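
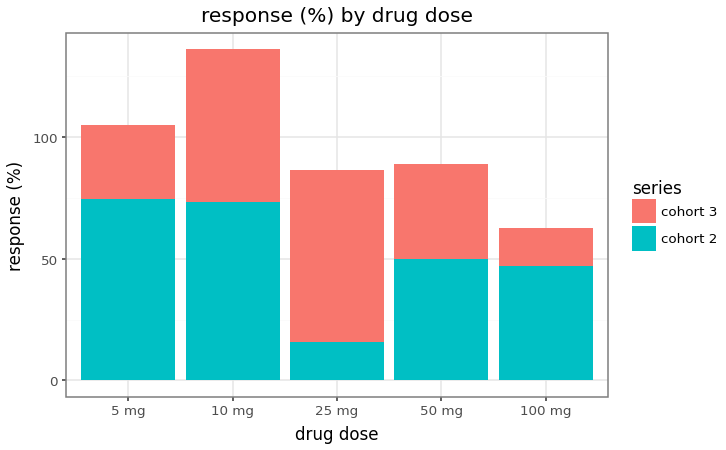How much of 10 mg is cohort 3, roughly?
cohort 3 top ≈ 140, bottom ≈ 80; segment ≈ 60.

≈ 60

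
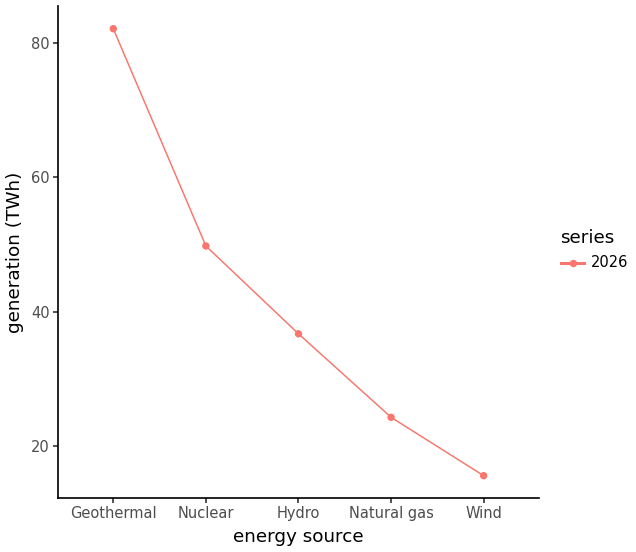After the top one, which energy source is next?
Nuclear

Top 3: Geothermal ≈ 80, Nuclear ≈ 50, Hydro ≈ 40.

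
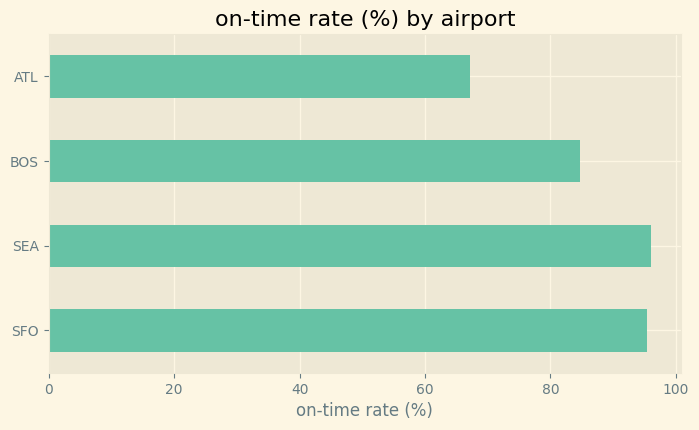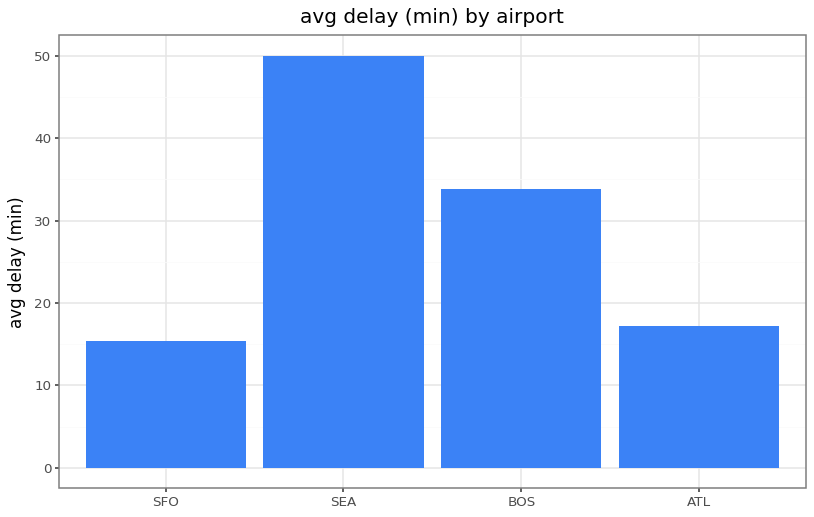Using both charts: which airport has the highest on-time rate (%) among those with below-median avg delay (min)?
Chart 2 median avg delay (min) ≈ 25; below-median airports: SFO, ATL. Among those, SFO has the highest on-time rate (%) (≈ 100).

SFO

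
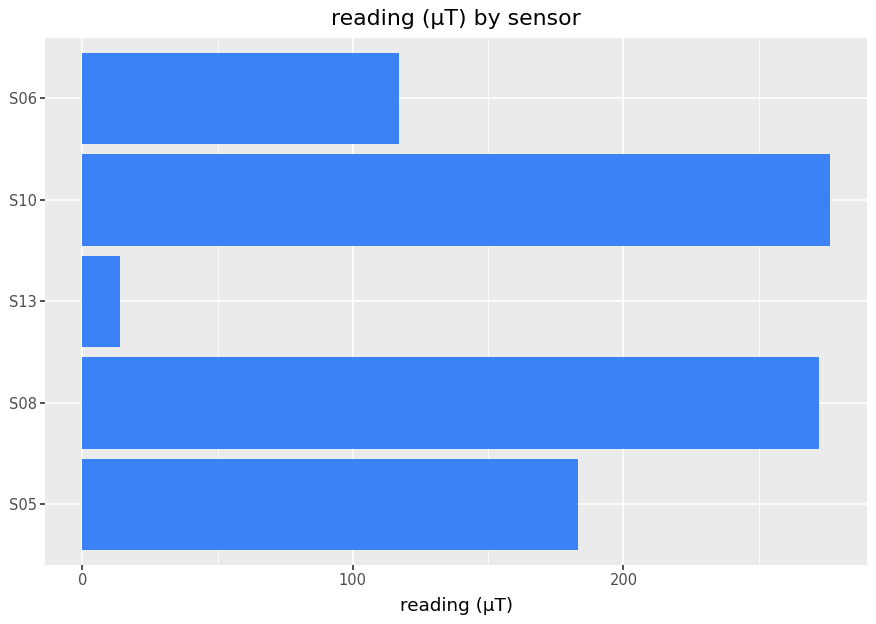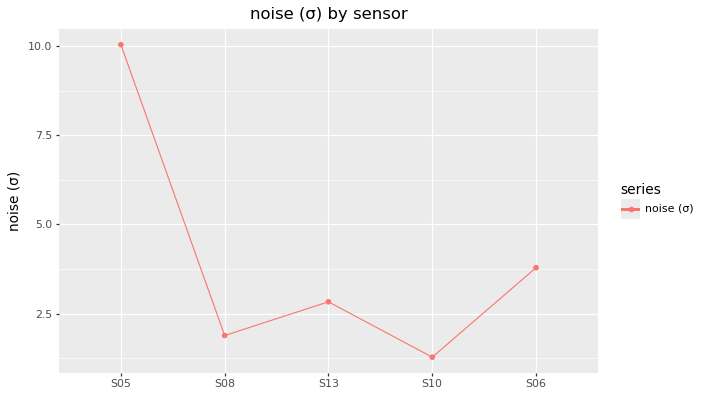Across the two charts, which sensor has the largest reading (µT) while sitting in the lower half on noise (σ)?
S10

Chart 2 median noise (σ) ≈ 3; below-median sensors: S08, S10. Among those, S10 has the highest reading (µT) (≈ 300).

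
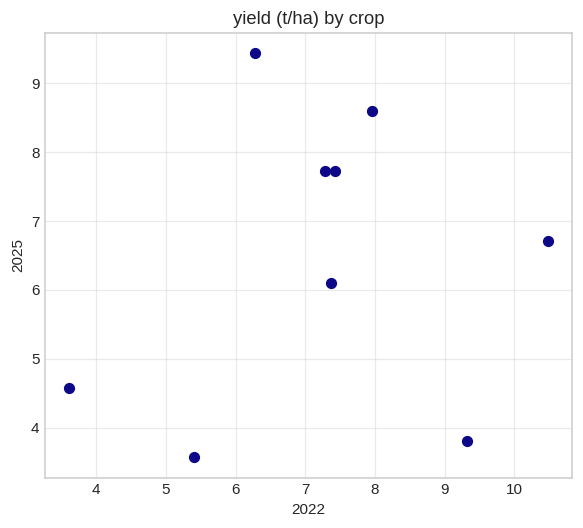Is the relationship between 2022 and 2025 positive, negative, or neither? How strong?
no clear correlation

Points are roughly uncorrelated; weak (|r| ≈ 0.2).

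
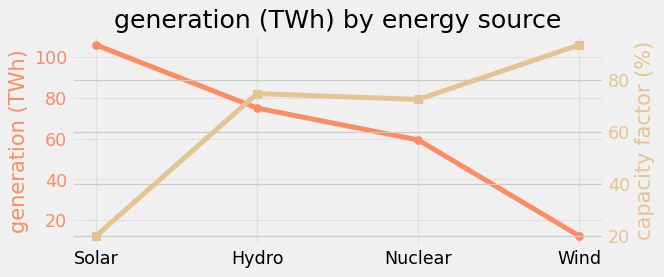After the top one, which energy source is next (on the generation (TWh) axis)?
Top 3 (on the generation (TWh) axis): Solar ≈ 110, Hydro ≈ 70, Nuclear ≈ 60.

Hydro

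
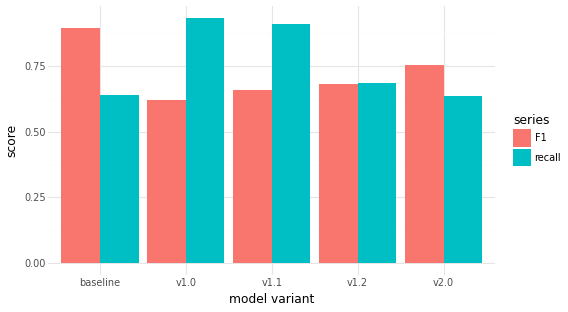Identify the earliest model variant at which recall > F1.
v1.0

baseline: recall ≈ 0.6 vs F1 ≈ 0.9 (not yet); v1.0: recall ≈ 0.9 vs F1 ≈ 0.6 (first crossover).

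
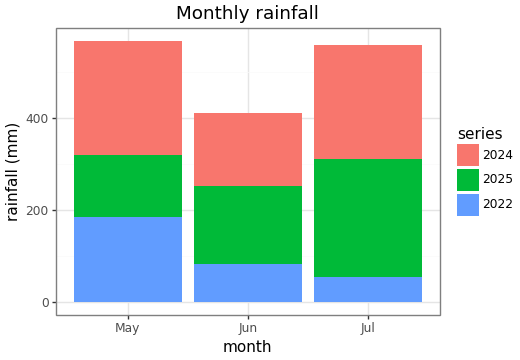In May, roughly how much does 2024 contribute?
2024 top ≈ 550, bottom ≈ 300; segment ≈ 250.

≈ 250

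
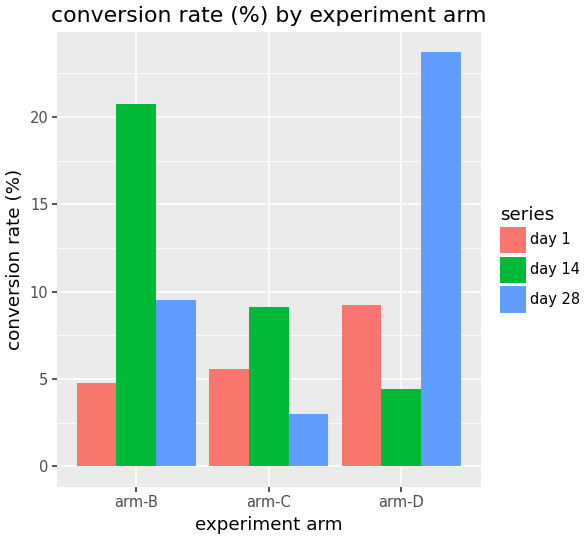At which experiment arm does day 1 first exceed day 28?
arm-C

arm-B: day 1 ≈ 4 vs day 28 ≈ 10 (not yet); arm-C: day 1 ≈ 6 vs day 28 ≈ 2 (first crossover).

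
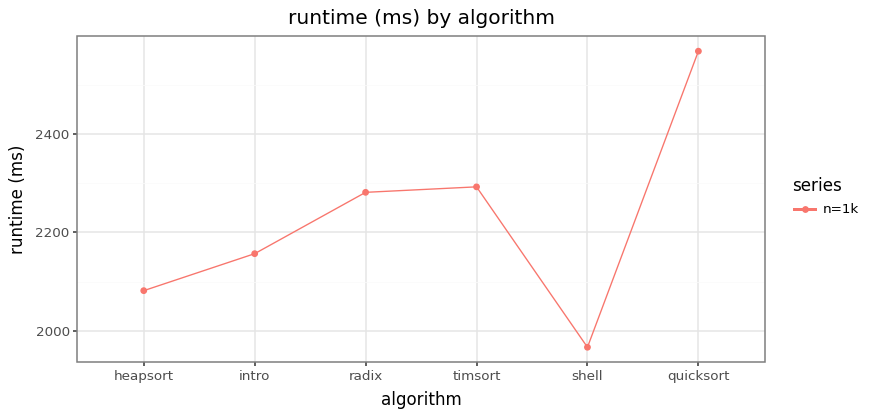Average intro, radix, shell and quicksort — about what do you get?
≈ 2275

(2200 + 2300 + 2000 + 2600) / 4 ≈ 2275.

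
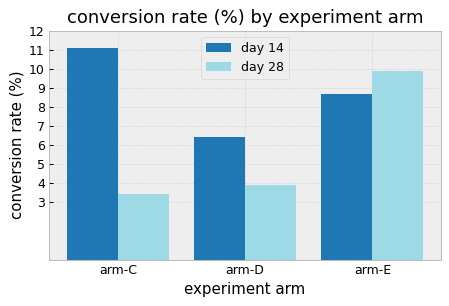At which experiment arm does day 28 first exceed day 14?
arm-E

arm-D: day 28 ≈ 4 vs day 14 ≈ 6 (not yet); arm-E: day 28 ≈ 10 vs day 14 ≈ 9 (first crossover).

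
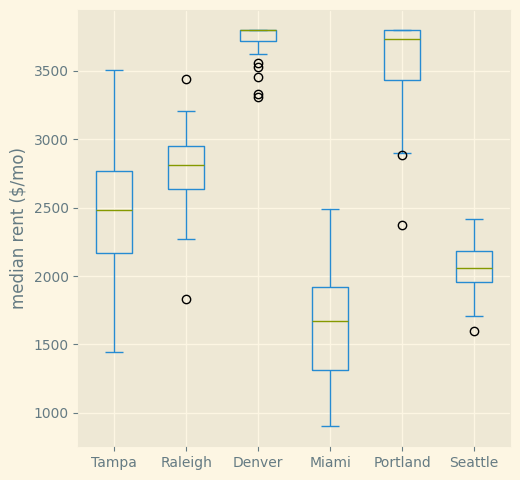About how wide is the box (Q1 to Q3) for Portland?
Q3 ≈ 3800, Q1 ≈ 3400; IQR ≈ 400.

≈ 400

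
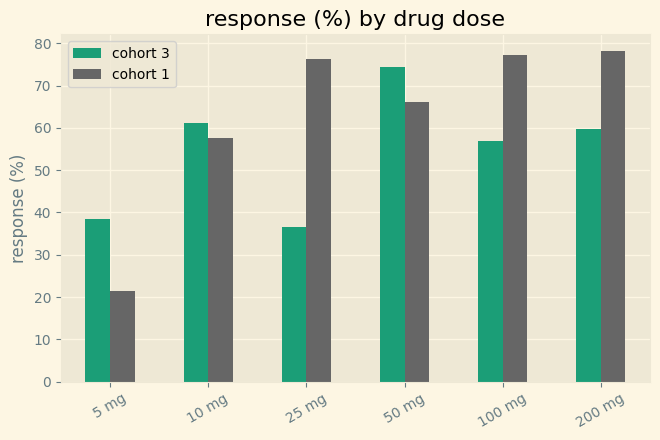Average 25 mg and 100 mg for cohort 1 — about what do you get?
≈ 80

(80 + 80) / 2 ≈ 80.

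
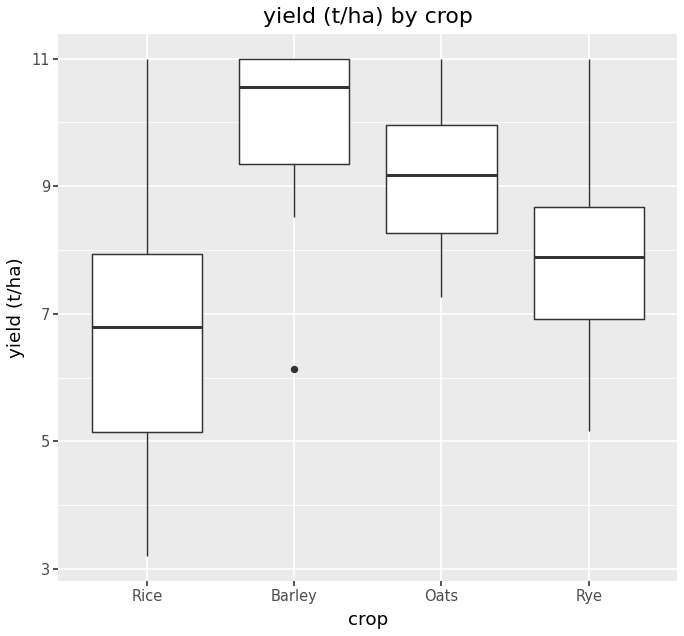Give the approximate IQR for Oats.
≈ 1.5

Q3 ≈ 10.0, Q1 ≈ 8.5; IQR ≈ 1.5.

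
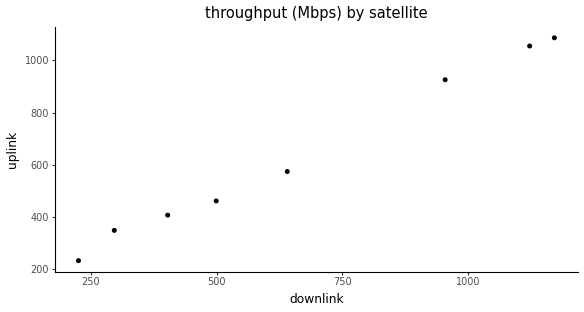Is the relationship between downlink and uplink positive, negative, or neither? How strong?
positive, strong

Points are positively correlated; strong (|r| ≈ 1.0).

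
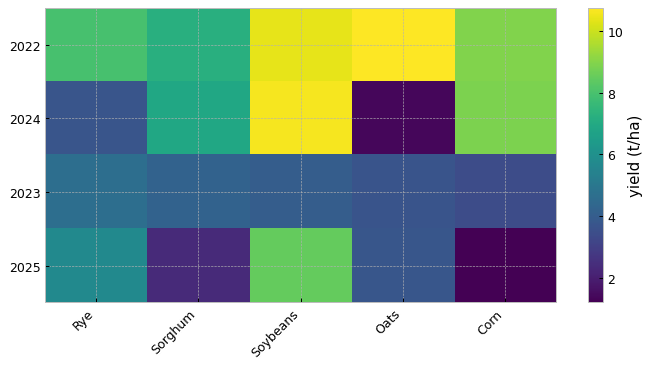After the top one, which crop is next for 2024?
Top 3 for 2024: Soybeans ≈ 11, Corn ≈ 9, Sorghum ≈ 7.

Corn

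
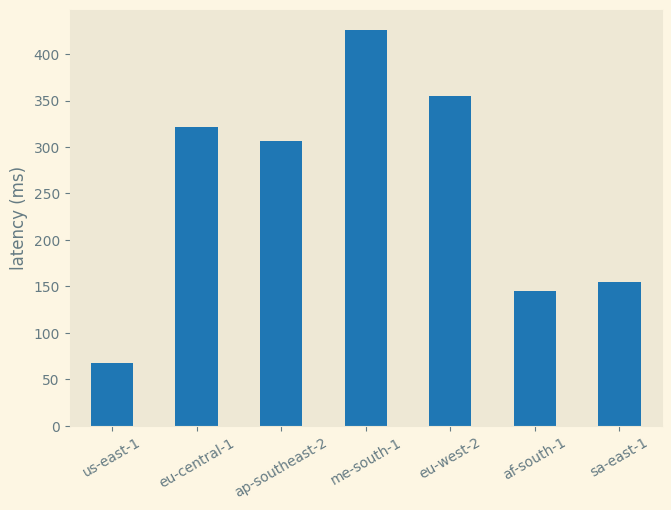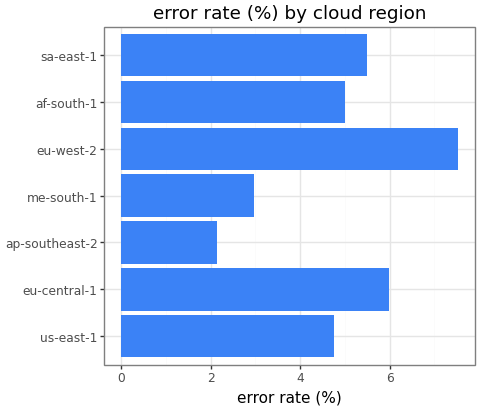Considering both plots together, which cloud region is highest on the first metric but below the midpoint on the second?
Chart 2 median error rate (%) ≈ 5; below-median cloud regions: us-east-1, ap-southeast-2, me-south-1. Among those, me-south-1 has the highest latency (ms) (≈ 450).

me-south-1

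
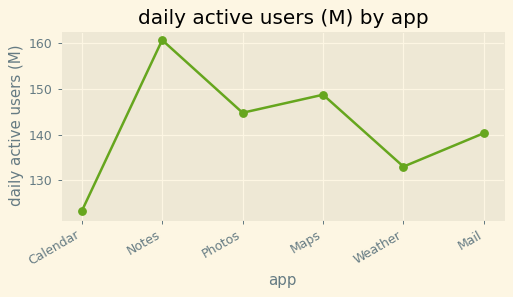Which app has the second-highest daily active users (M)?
Top 3: Notes ≈ 160, Maps ≈ 150, Photos ≈ 145.

Maps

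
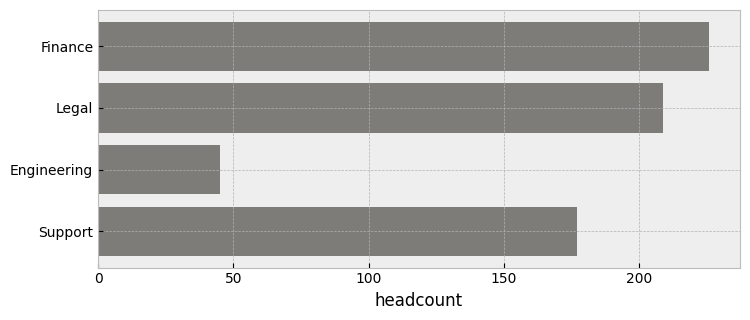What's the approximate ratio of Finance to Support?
Finance ≈ 220, Support ≈ 180; 220/180 ≈ 1.22.

≈ 1.22×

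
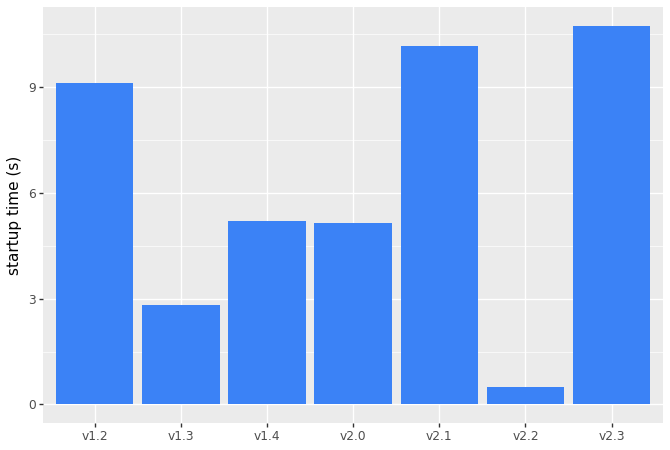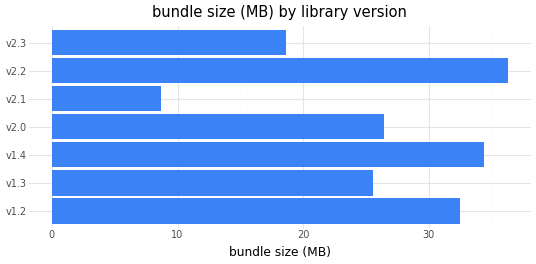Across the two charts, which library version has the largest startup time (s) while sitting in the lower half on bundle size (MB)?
v2.3

Chart 2 median bundle size (MB) ≈ 25; below-median library versions: v1.3, v2.1, v2.3. Among those, v2.3 has the highest startup time (s) (≈ 11).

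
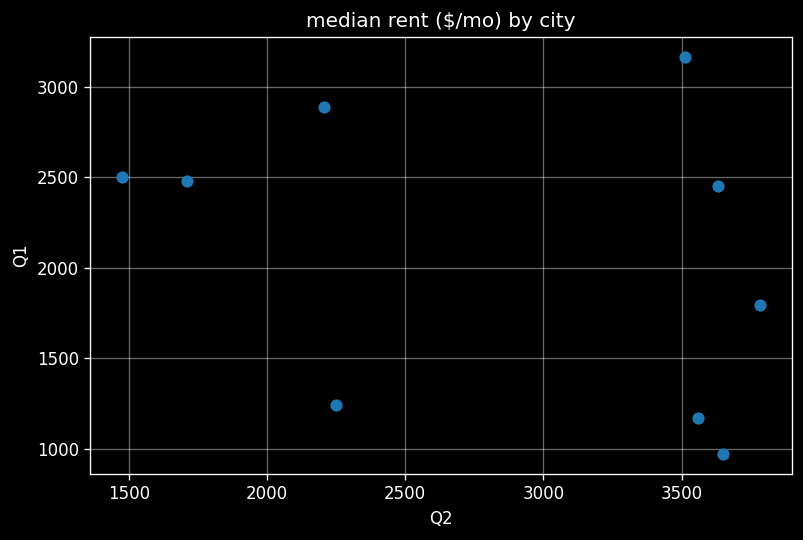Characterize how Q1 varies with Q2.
negative, weak

Points are negatively correlated; weak (|r| ≈ 0.3).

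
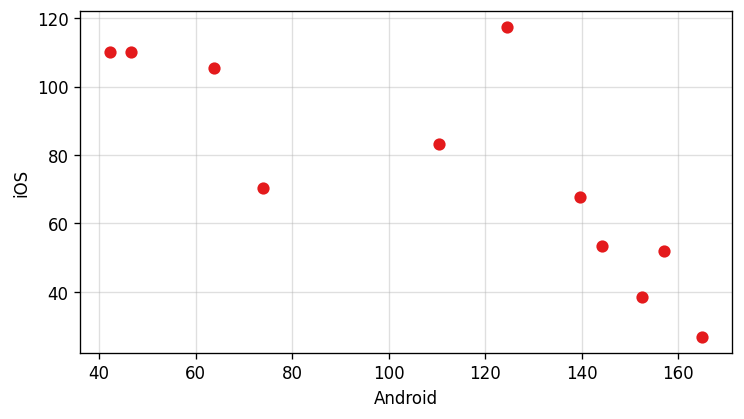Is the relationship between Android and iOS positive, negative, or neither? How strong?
negative, strong

Points are negatively correlated; strong (|r| ≈ 0.8).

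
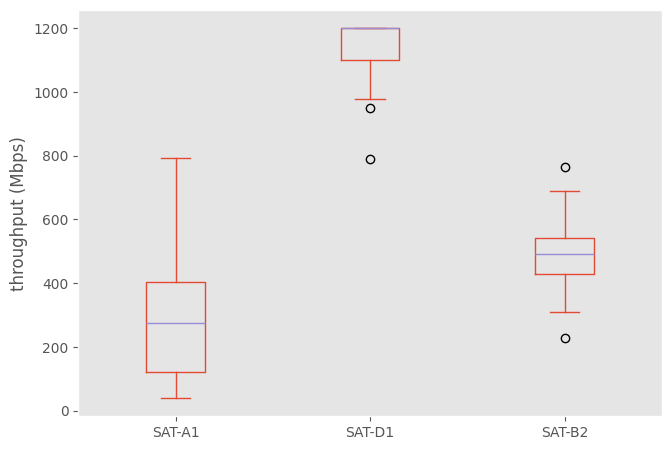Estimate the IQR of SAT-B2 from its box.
Q3 ≈ 500, Q1 ≈ 400; IQR ≈ 100.

≈ 100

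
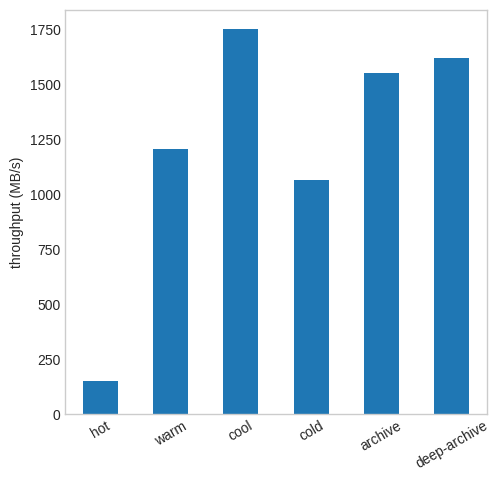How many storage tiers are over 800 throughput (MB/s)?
5

Above 800: warm, cool, cold, archive, deep-archive.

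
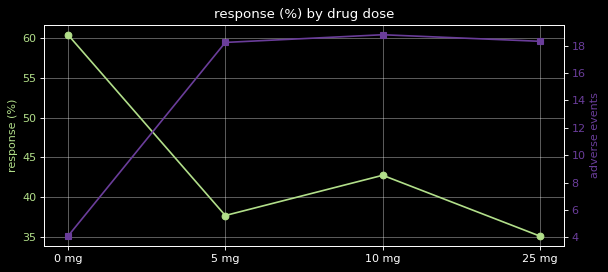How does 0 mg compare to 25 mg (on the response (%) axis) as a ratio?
0 mg ≈ 60, 25 mg ≈ 35; 60/35 ≈ 1.71.

≈ 1.71×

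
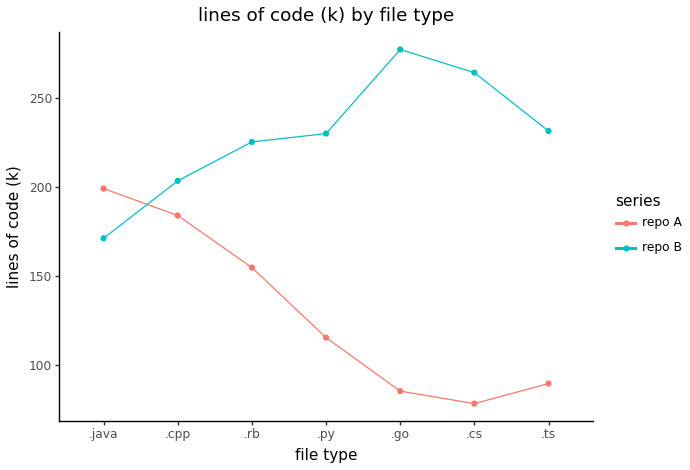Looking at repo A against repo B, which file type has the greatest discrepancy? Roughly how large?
.go, ≈ 200 k

.go: repo A ≈ 80, repo B ≈ 280 → gap ≈ 200. Next-largest (.cs) is only ≈ 180.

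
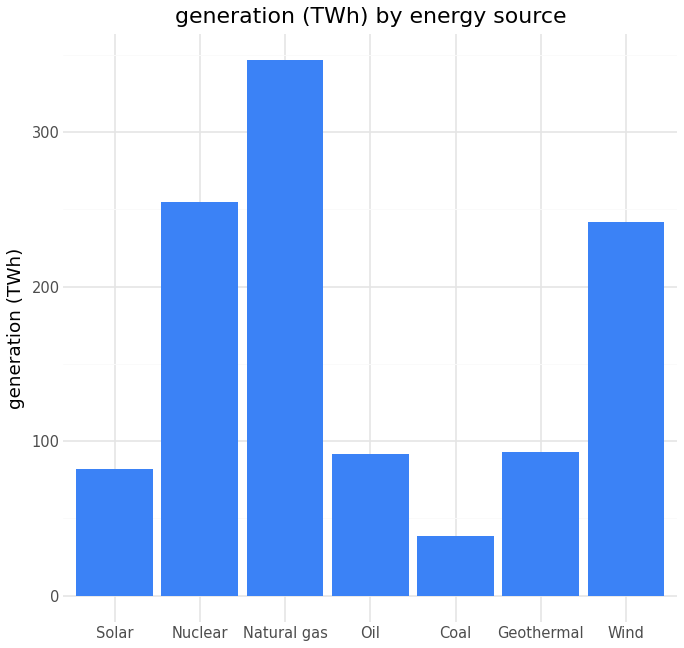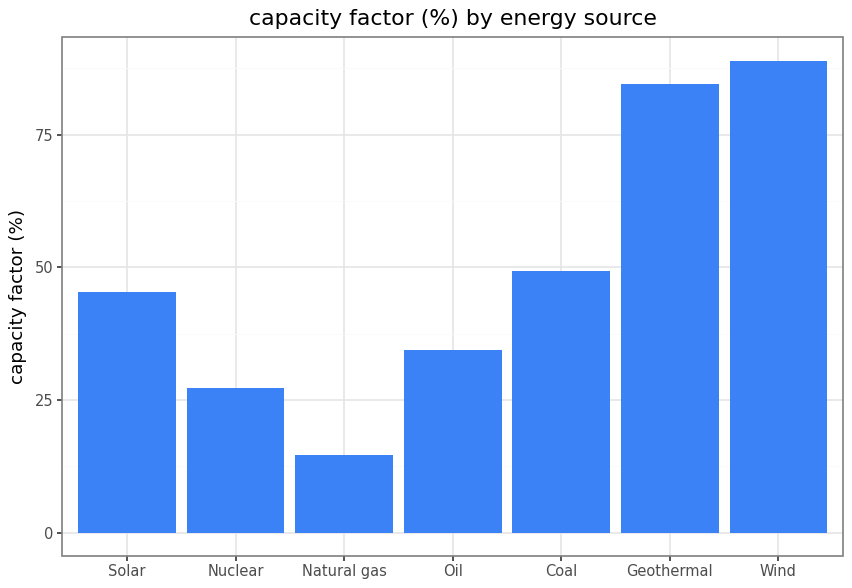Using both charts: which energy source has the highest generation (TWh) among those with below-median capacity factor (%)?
Natural gas

Chart 2 median capacity factor (%) ≈ 50; below-median energy sources: Nuclear, Natural gas, Oil. Among those, Natural gas has the highest generation (TWh) (≈ 350).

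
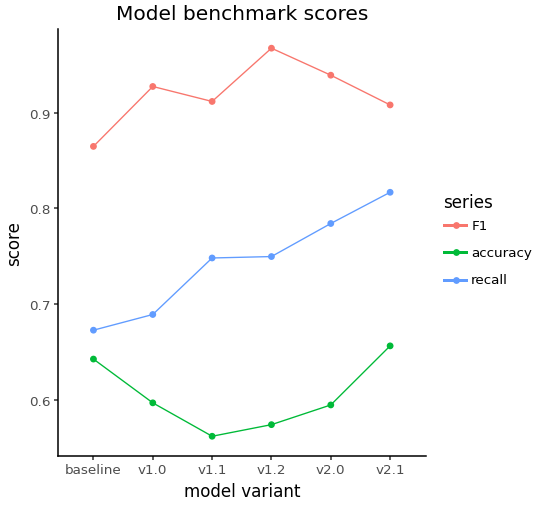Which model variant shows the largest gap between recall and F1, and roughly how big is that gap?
v1.0, ≈ 0.25

v1.0: recall ≈ 0.70, F1 ≈ 0.95 → gap ≈ 0.25. Next-largest (v1.2) is only ≈ 0.20.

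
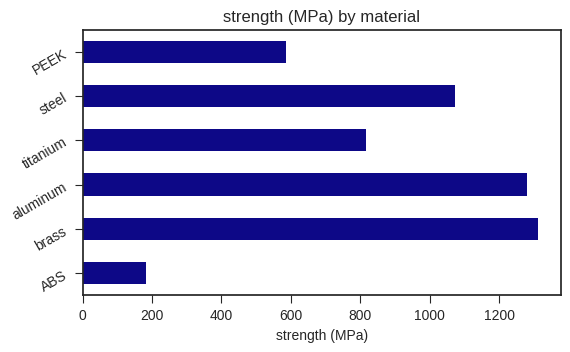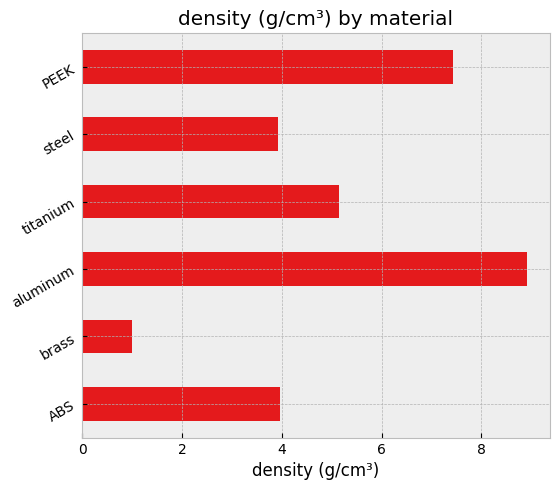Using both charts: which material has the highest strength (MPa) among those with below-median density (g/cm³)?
brass

Chart 2 median density (g/cm³) ≈ 5; below-median materials: ABS, brass, steel. Among those, brass has the highest strength (MPa) (≈ 1400).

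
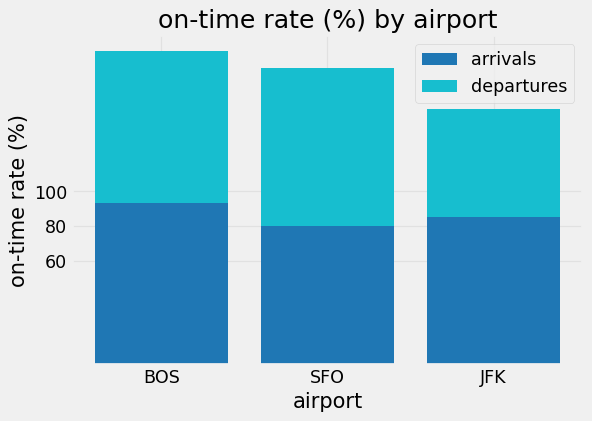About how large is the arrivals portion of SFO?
≈ 80

arrivals top ≈ 80, bottom ≈ 0; segment ≈ 80.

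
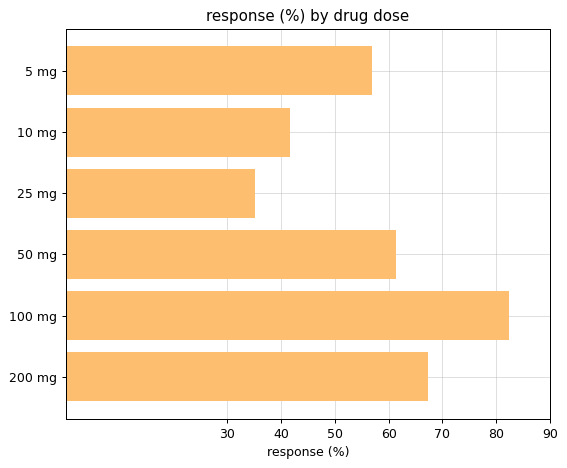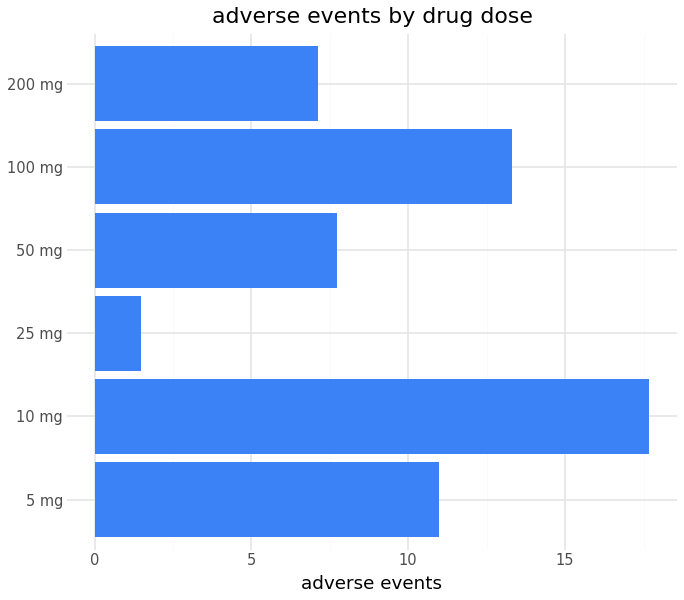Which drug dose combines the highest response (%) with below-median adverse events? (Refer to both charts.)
200 mg

Chart 2 median adverse events ≈ 10; below-median drug doses: 25 mg, 50 mg, 200 mg. Among those, 200 mg has the highest response (%) (≈ 70).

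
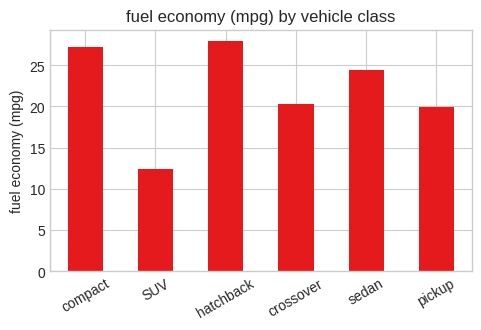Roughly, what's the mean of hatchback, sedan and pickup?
≈ 25

(30 + 25 + 20) / 3 ≈ 25.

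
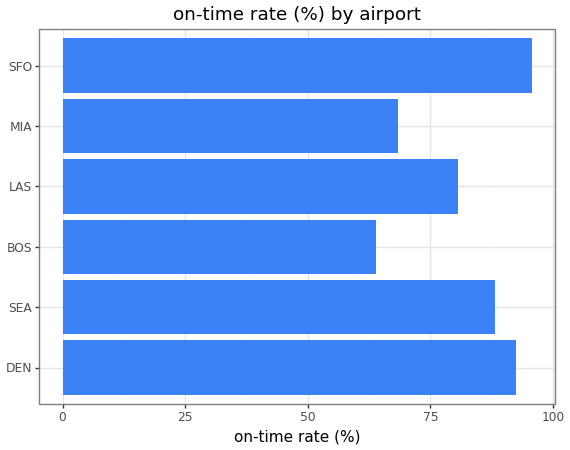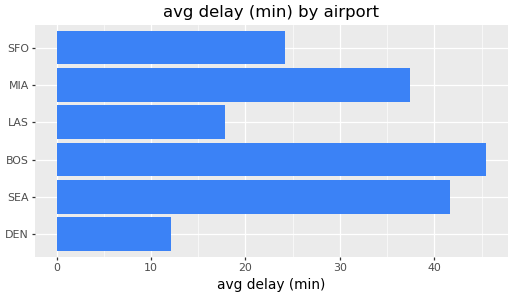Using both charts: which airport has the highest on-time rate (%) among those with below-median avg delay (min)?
SFO

Chart 2 median avg delay (min) ≈ 30; below-median airports: DEN, LAS, SFO. Among those, SFO has the highest on-time rate (%) (≈ 100).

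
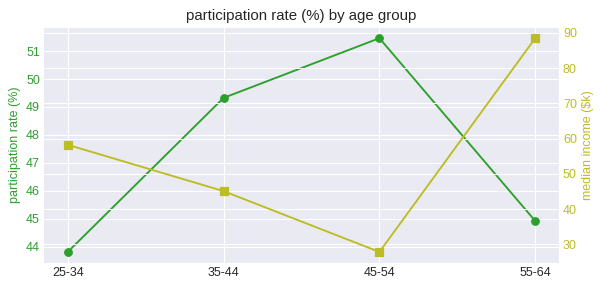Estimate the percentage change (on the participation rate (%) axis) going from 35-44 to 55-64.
≈ -8.2%

35-44 ≈ 49, 55-64 ≈ 45; (45 − 49) / 49 ≈ -8.2%.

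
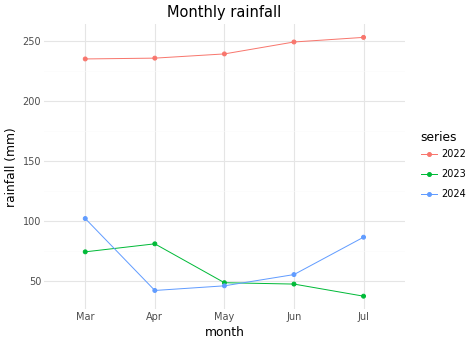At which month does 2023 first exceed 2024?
Mar: 2023 ≈ 80 vs 2024 ≈ 100 (not yet); Apr: 2023 ≈ 80 vs 2024 ≈ 40 (first crossover).

Apr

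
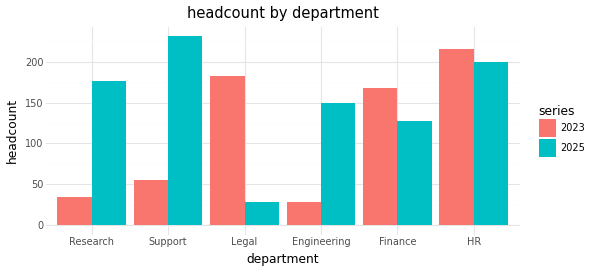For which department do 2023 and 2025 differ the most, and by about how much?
Support, ≈ 180

Support: 2023 ≈ 60, 2025 ≈ 240 → gap ≈ 180. Next-largest (Legal) is only ≈ 160.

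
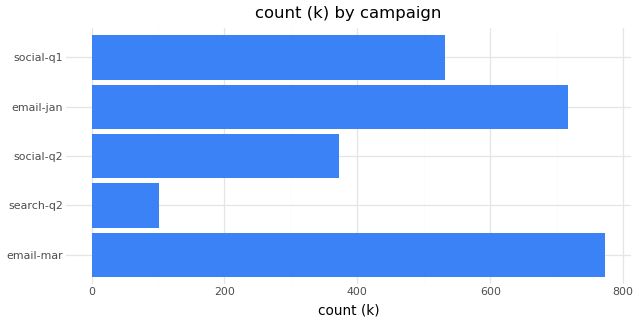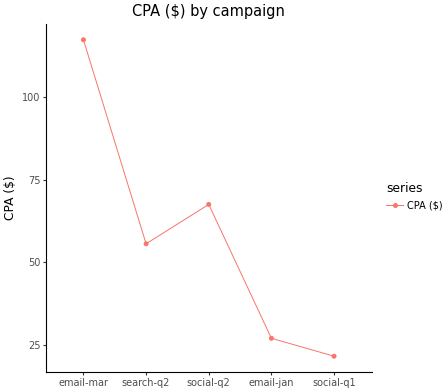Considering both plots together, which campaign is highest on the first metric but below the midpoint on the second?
Chart 2 median CPA ($) ≈ 60; below-median campaigns: email-jan, social-q1. Among those, email-jan has the highest count (k) (≈ 700).

email-jan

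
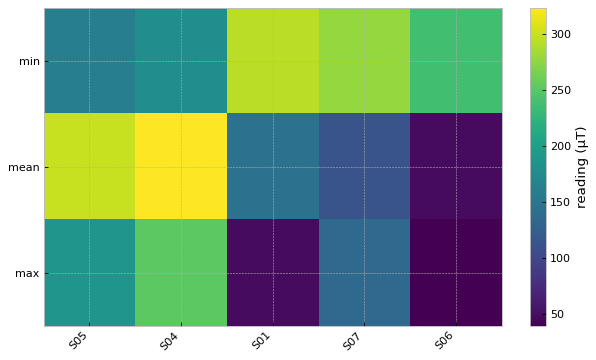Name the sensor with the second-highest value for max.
Top 3 for max: S04 ≈ 250, S05 ≈ 200, S07 ≈ 125.

S05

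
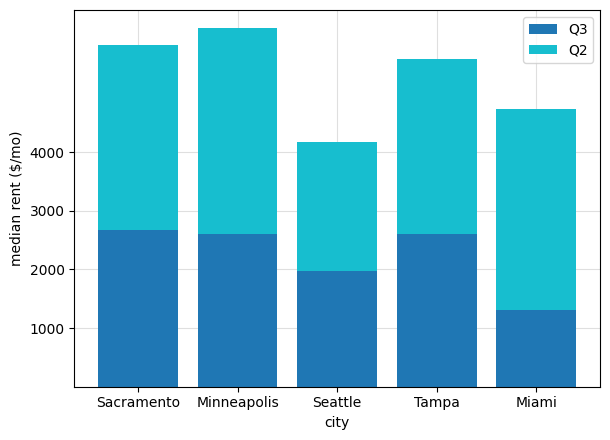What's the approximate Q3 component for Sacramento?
Q3 top ≈ 3000, bottom ≈ 0; segment ≈ 3000.

≈ 3000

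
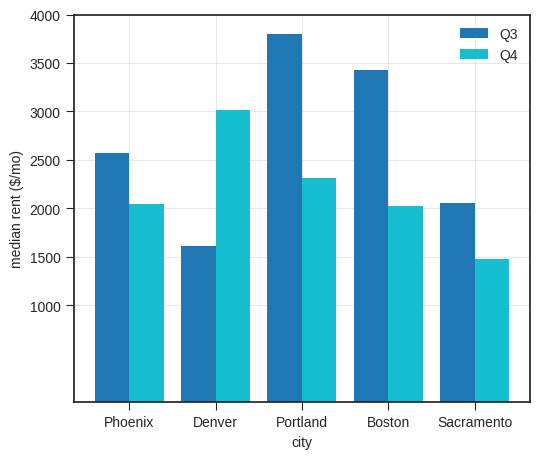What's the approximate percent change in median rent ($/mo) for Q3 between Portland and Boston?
≈ -12.5%

Portland ≈ 4000, Boston ≈ 3500; (3500 − 4000) / 4000 ≈ -12.5%.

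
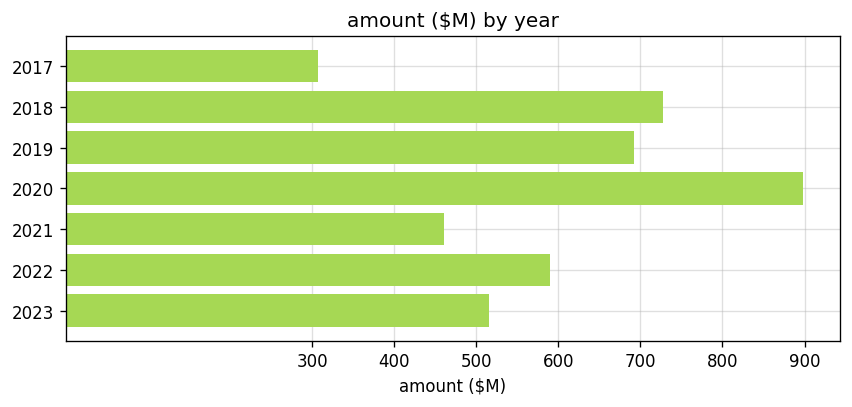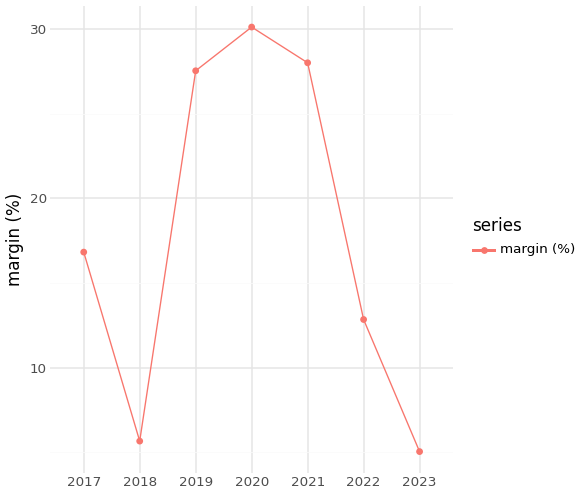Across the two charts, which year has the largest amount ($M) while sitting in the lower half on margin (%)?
2018

Chart 2 median margin (%) ≈ 15; below-median years: 2018, 2022, 2023. Among those, 2018 has the highest amount ($M) (≈ 700).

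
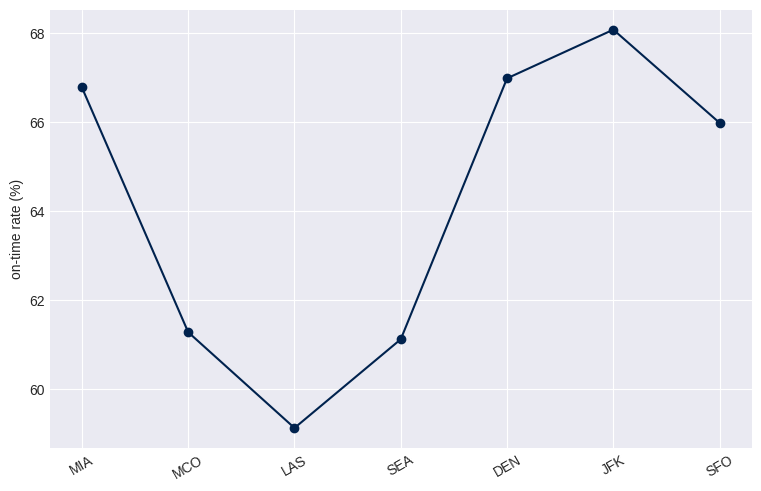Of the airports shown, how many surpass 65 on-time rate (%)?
Above 65: MIA, DEN, JFK, SFO.

4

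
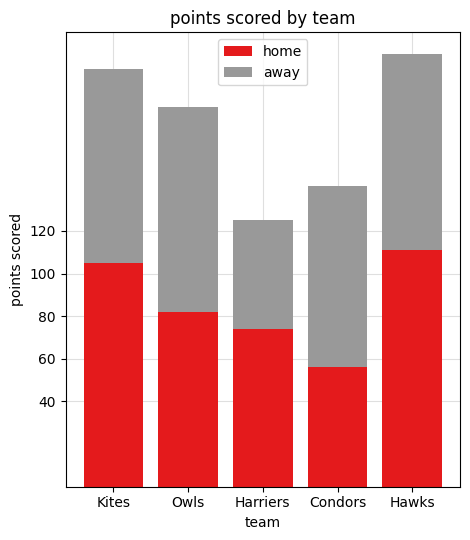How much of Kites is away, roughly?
away top ≈ 200, bottom ≈ 100; segment ≈ 100.

≈ 100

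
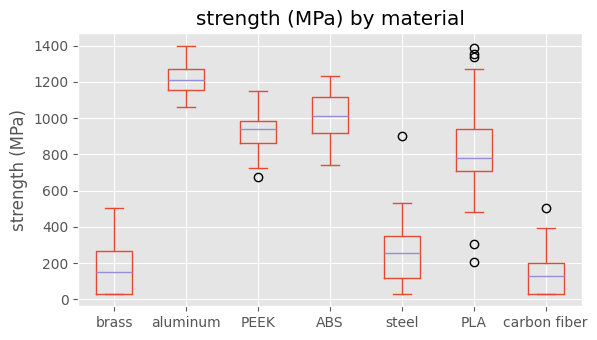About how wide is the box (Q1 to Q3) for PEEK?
Q3 ≈ 1000, Q1 ≈ 900; IQR ≈ 100.

≈ 100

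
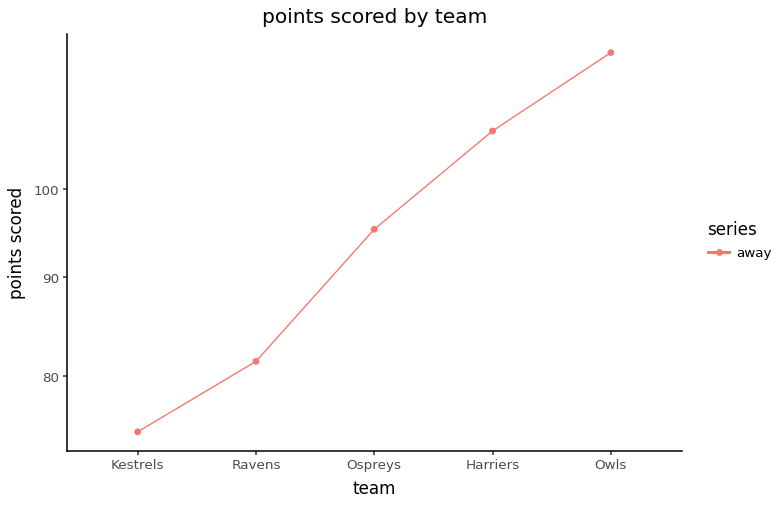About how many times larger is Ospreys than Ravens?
≈ 1.19×

Ospreys ≈ 95, Ravens ≈ 80; 95/80 ≈ 1.19.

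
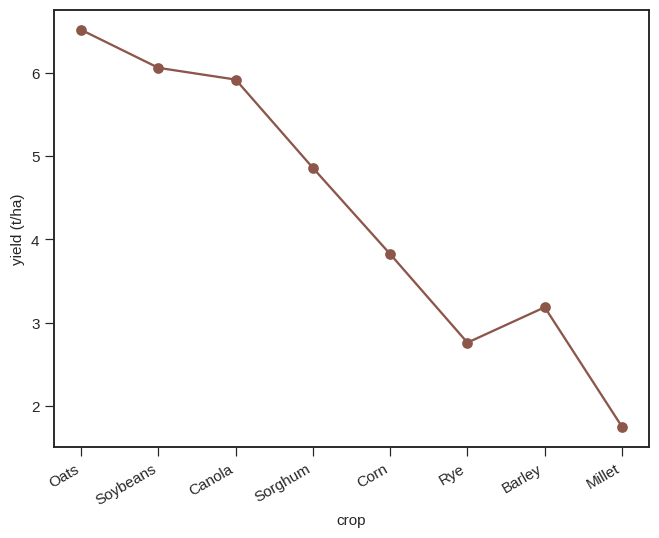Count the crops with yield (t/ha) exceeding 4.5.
4

Above 4.5: Oats, Soybeans, Canola, Sorghum.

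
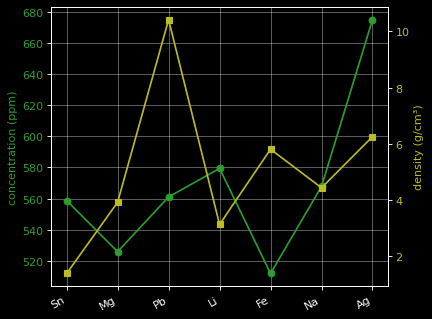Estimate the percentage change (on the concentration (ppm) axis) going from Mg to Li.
≈ +11.5%

Mg ≈ 520, Li ≈ 580; (580 − 520) / 520 ≈ +11.5%.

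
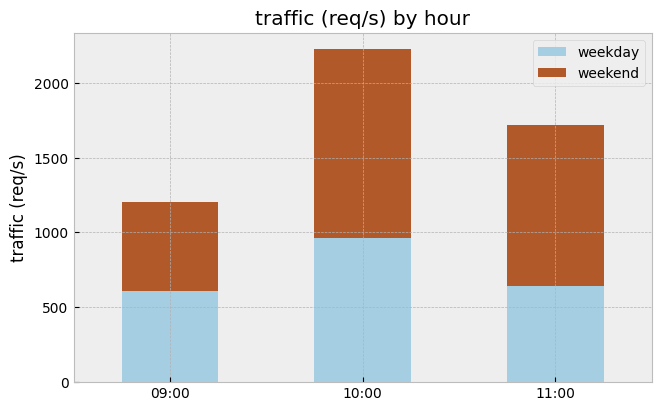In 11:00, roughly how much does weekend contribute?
≈ 1200

weekend top ≈ 1800, bottom ≈ 600; segment ≈ 1200.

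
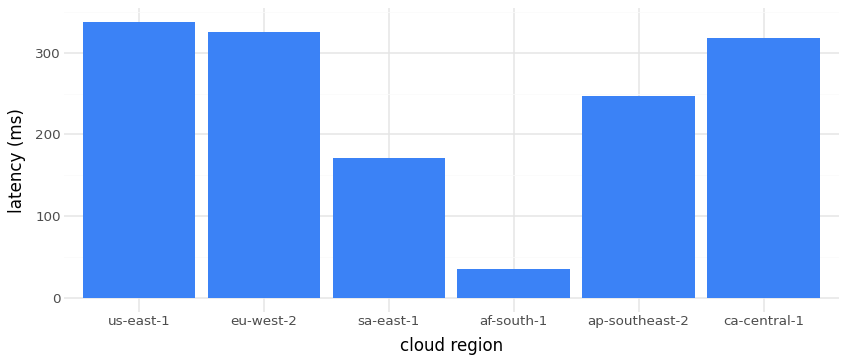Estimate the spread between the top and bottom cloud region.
≈ 300

Max us-east-1 ≈ 350, min af-south-1 ≈ 50; range ≈ 300.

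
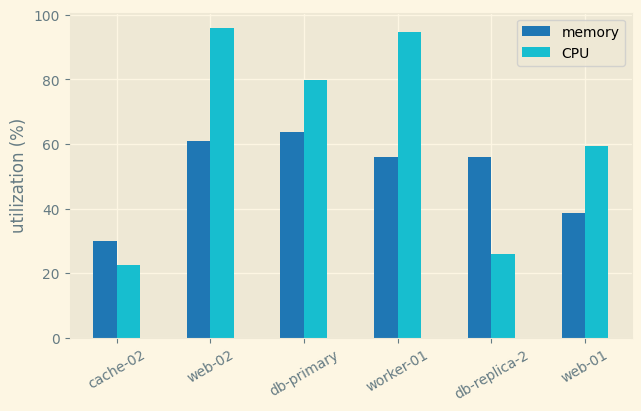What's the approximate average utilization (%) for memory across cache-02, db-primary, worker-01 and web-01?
≈ 48

(30 + 60 + 60 + 40) / 4 ≈ 48.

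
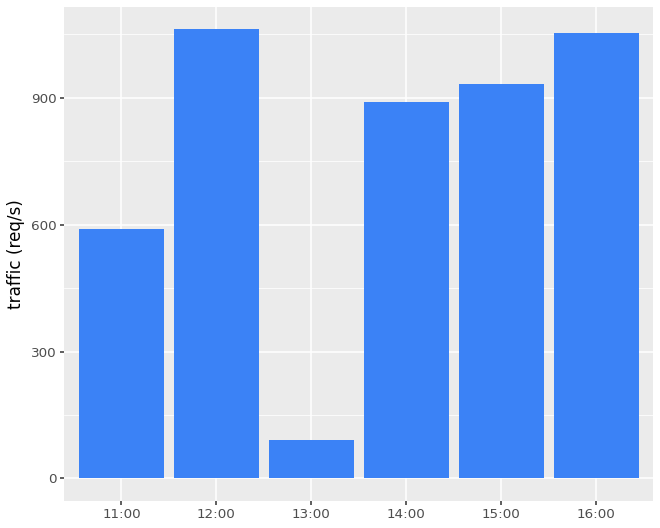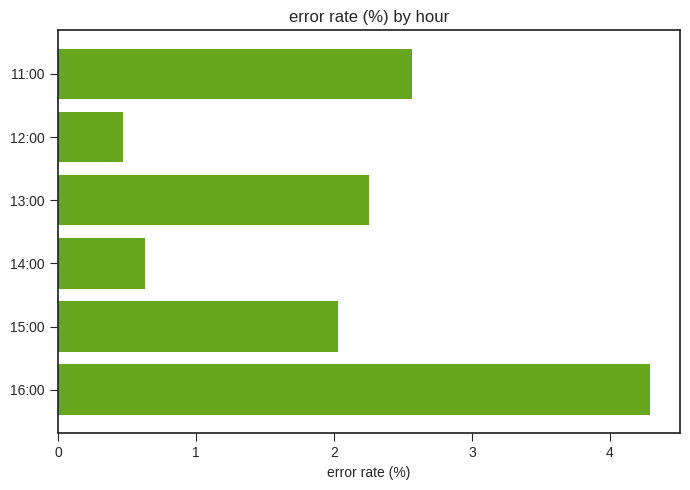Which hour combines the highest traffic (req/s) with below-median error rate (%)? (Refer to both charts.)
Chart 2 median error rate (%) ≈ 2; below-median hours: 12:00, 14:00, 15:00. Among those, 12:00 has the highest traffic (req/s) (≈ 1100).

12:00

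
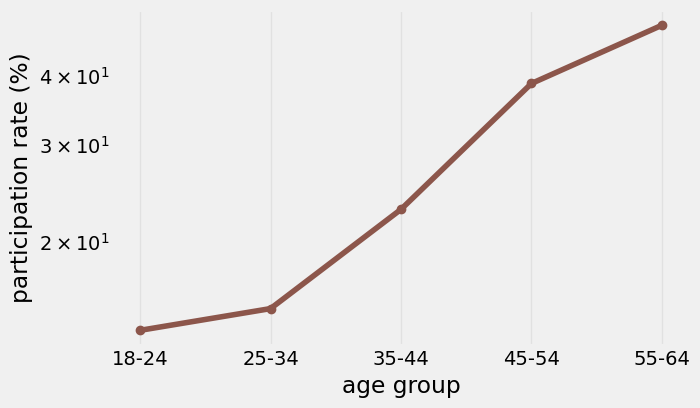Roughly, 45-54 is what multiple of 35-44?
≈ 1.6×

45-54 ≈ 40, 35-44 ≈ 25; 40/25 ≈ 1.6.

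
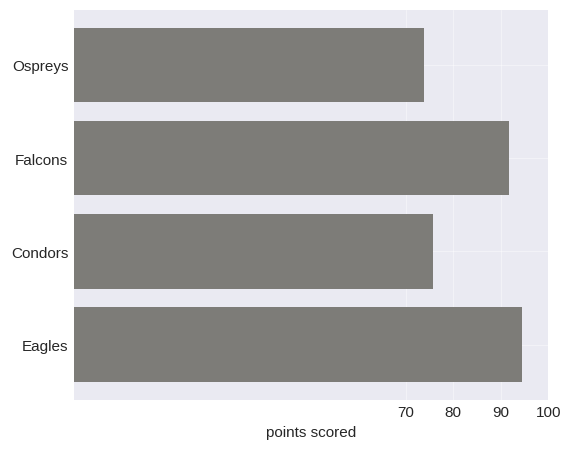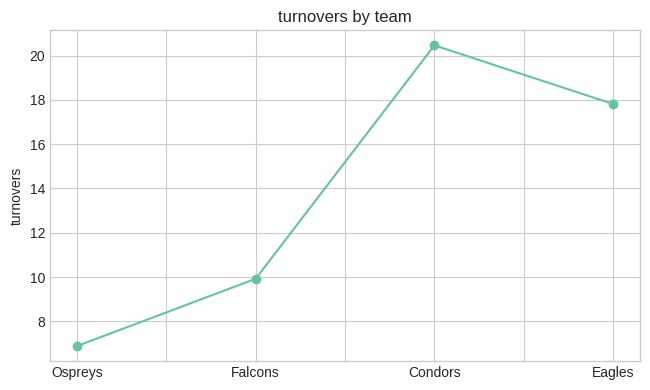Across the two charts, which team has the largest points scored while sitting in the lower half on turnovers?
Chart 2 median turnovers ≈ 14; below-median teams: Ospreys, Falcons. Among those, Falcons has the highest points scored (≈ 90).

Falcons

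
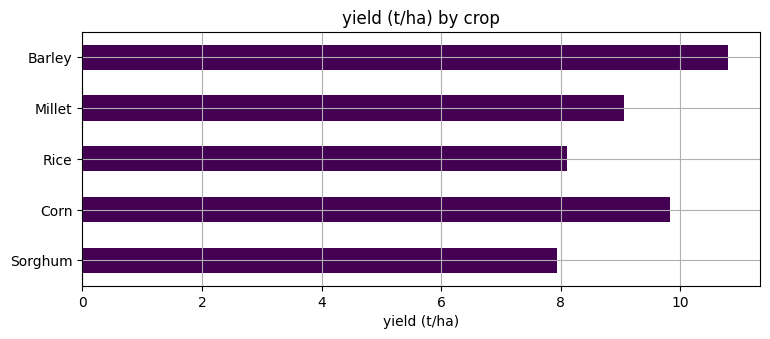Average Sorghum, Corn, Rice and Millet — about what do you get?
(8 + 10 + 8 + 9) / 4 ≈ 9.

≈ 9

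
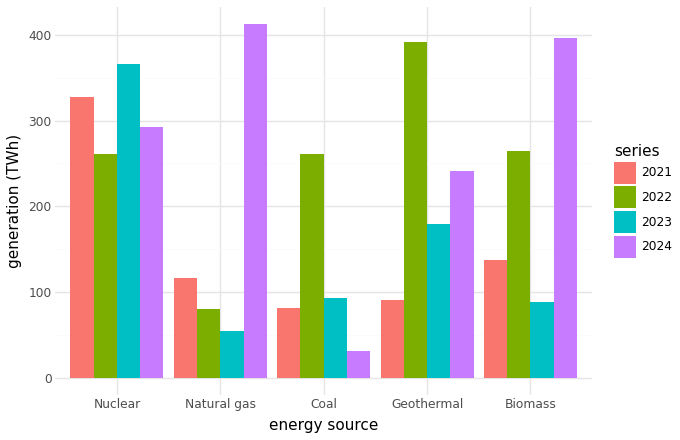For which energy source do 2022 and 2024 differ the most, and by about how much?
Natural gas, ≈ 300 TWh

Natural gas: 2022 ≈ 100, 2024 ≈ 400 → gap ≈ 300. Next-largest (Coal) is only ≈ 200.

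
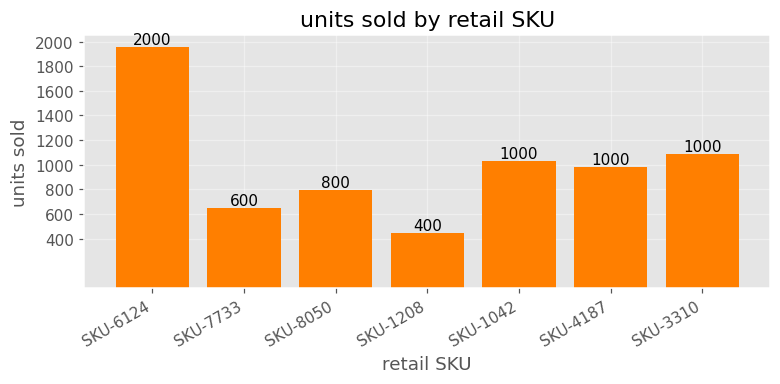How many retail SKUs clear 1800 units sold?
Above 1800: SKU-6124.

1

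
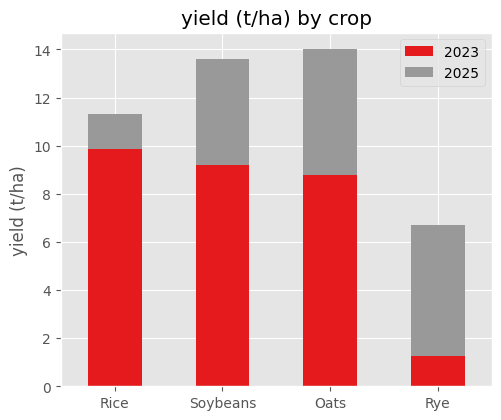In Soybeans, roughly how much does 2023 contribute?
≈ 10

2023 top ≈ 10, bottom ≈ 0; segment ≈ 10.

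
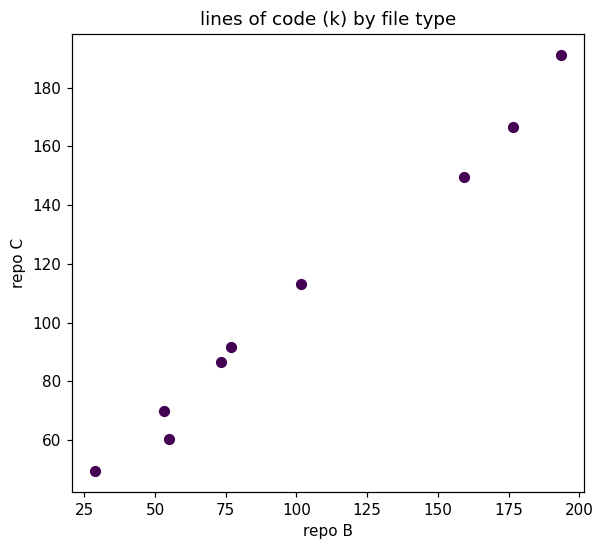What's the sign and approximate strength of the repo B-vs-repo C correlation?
positive, strong

Points are positively correlated; strong (|r| ≈ 1.0).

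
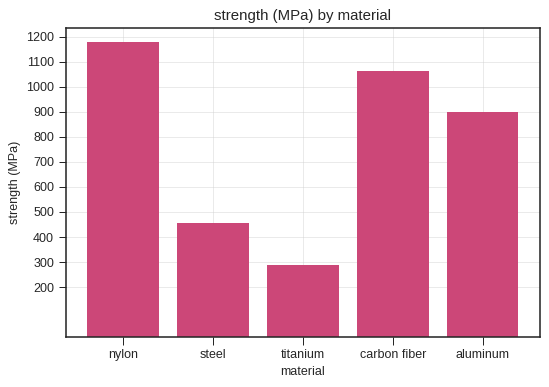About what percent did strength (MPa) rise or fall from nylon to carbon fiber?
≈ -8.3%

nylon ≈ 1200, carbon fiber ≈ 1100; (1100 − 1200) / 1200 ≈ -8.3%.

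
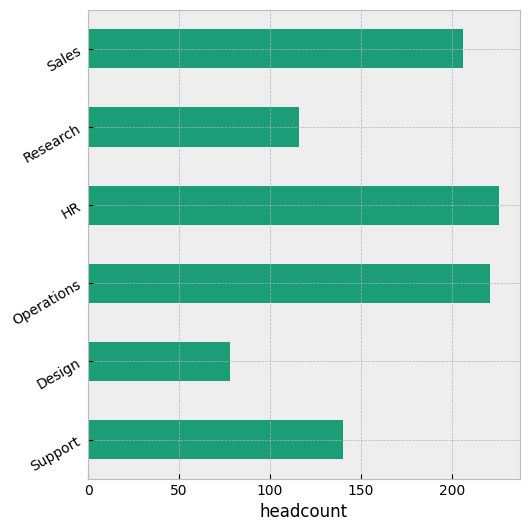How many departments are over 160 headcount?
3

Above 160: Operations, HR, Sales.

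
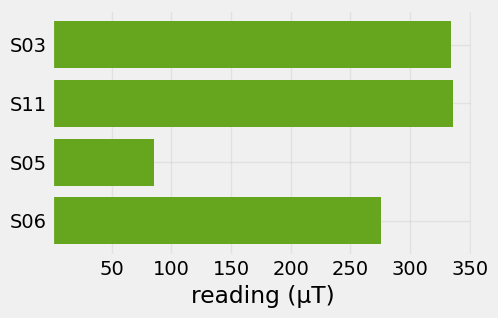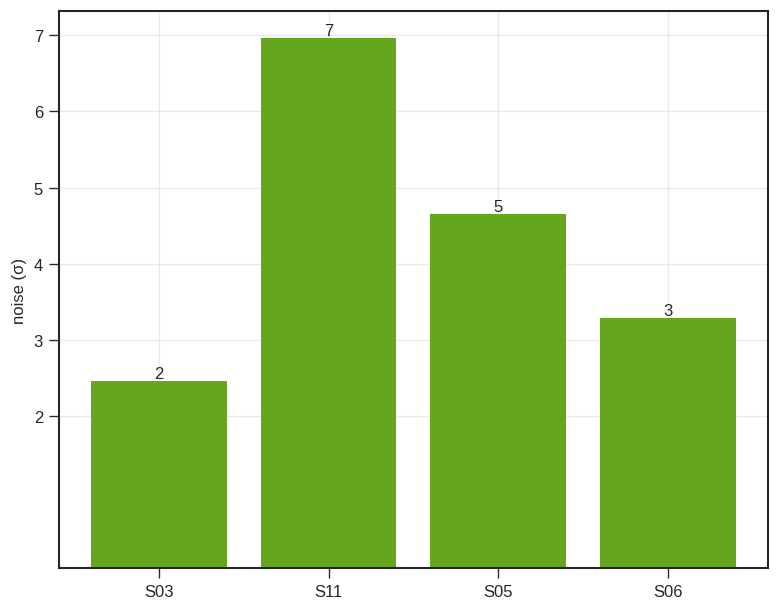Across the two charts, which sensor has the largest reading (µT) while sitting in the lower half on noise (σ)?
Chart 2 median noise (σ) ≈ 4; below-median sensors: S03, S06. Among those, S03 has the highest reading (µT) (≈ 350).

S03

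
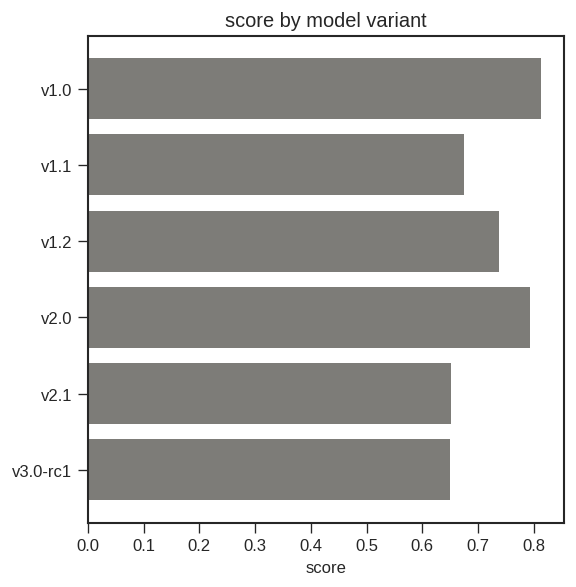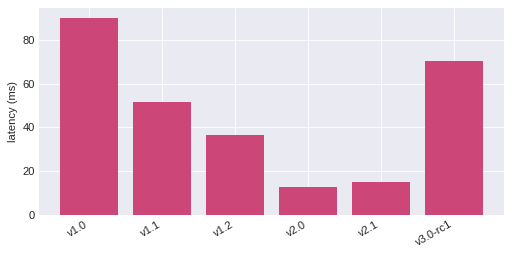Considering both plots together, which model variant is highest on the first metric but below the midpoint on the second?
v2.0

Chart 2 median latency (ms) ≈ 40; below-median model variants: v1.2, v2.0, v2.1. Among those, v2.0 has the highest score (≈ 0.8).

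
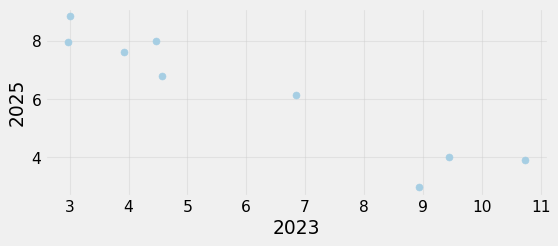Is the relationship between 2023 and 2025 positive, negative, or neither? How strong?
Points are negatively correlated; strong (|r| ≈ 0.9).

negative, strong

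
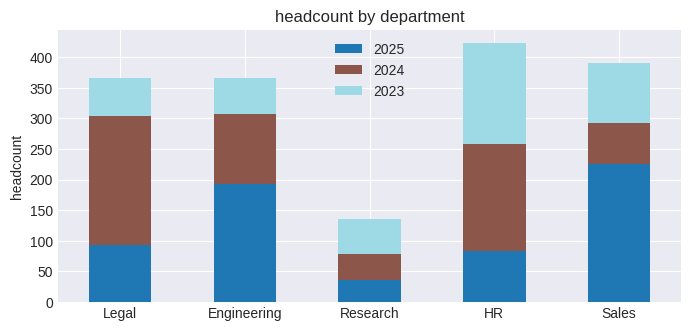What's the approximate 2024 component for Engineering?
≈ 100

2024 top ≈ 300, bottom ≈ 200; segment ≈ 100.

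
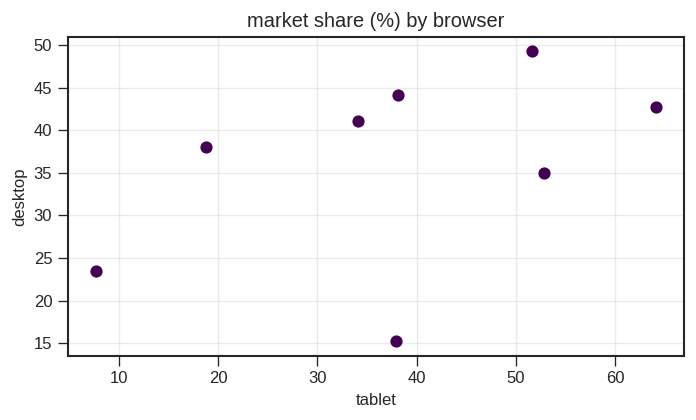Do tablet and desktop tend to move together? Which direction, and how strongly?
Points are positively correlated; moderate (|r| ≈ 0.5).

positive, moderate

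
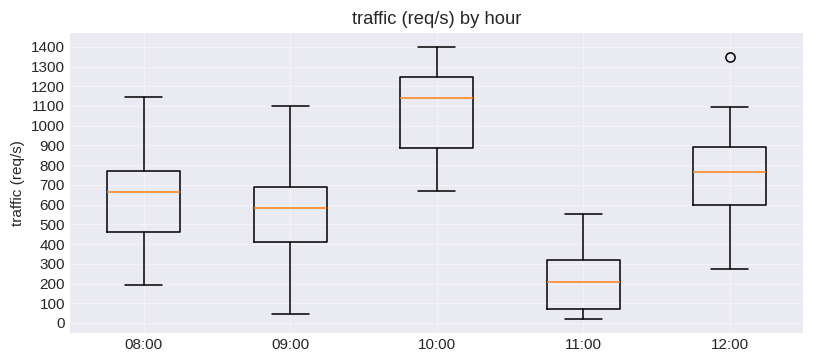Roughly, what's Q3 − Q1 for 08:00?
≈ 300

Q3 ≈ 800, Q1 ≈ 500; IQR ≈ 300.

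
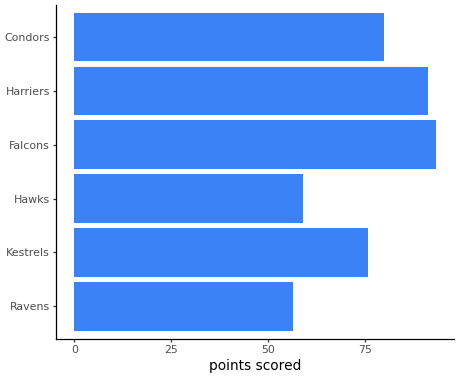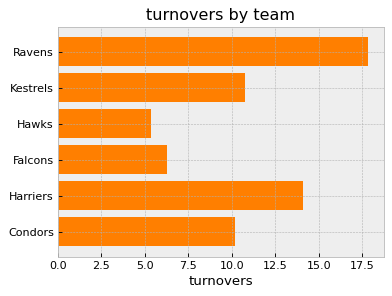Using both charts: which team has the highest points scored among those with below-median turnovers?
Falcons

Chart 2 median turnovers ≈ 10; below-median teams: Hawks, Falcons, Condors. Among those, Falcons has the highest points scored (≈ 90).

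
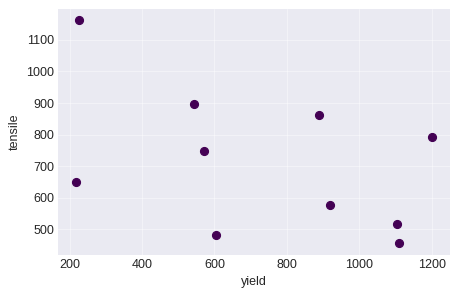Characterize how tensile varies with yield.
Points are negatively correlated; moderate (|r| ≈ 0.5).

negative, moderate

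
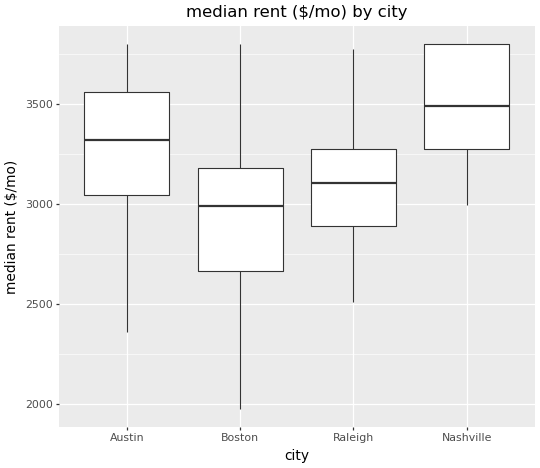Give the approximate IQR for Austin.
Q3 ≈ 3550, Q1 ≈ 3050; IQR ≈ 500.

≈ 500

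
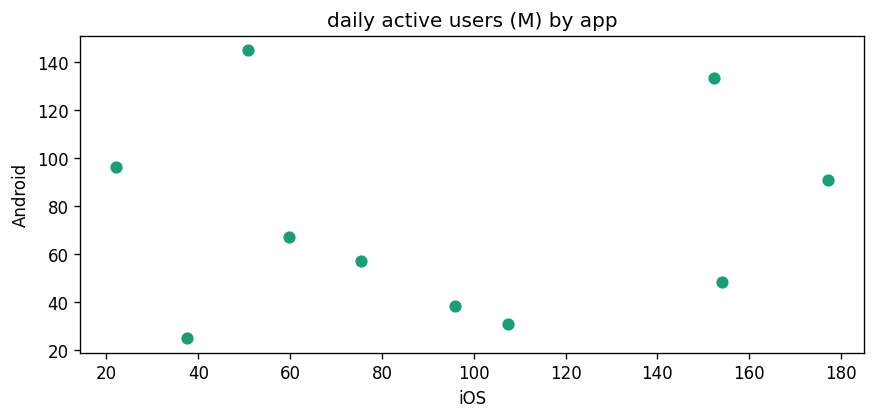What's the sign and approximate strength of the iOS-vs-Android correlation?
no clear correlation

Points are roughly uncorrelated; weak (|r| ≈ 0.1).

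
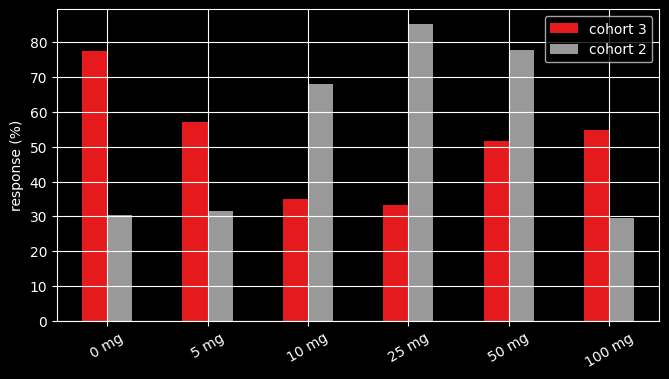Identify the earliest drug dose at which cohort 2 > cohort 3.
5 mg: cohort 2 ≈ 30 vs cohort 3 ≈ 60 (not yet); 10 mg: cohort 2 ≈ 70 vs cohort 3 ≈ 30 (first crossover).

10 mg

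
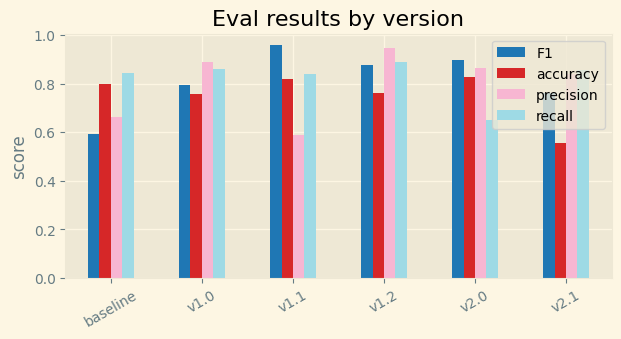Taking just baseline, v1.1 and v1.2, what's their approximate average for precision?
≈ 0.73

(0.7 + 0.6 + 0.9) / 3 ≈ 0.73.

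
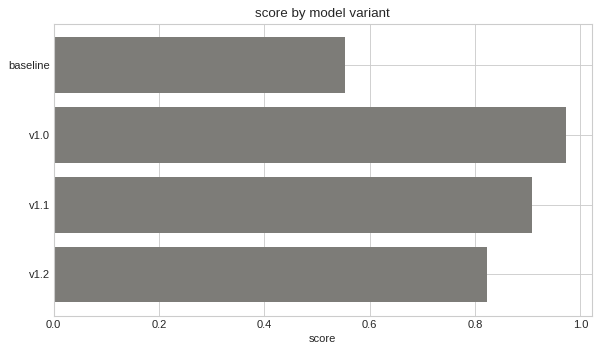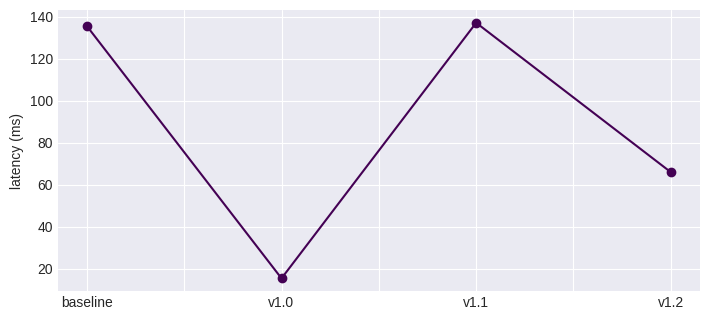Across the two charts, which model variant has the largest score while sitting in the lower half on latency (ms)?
v1.0

Chart 2 median latency (ms) ≈ 100; below-median model variants: v1.0, v1.2. Among those, v1.0 has the highest score (≈ 1).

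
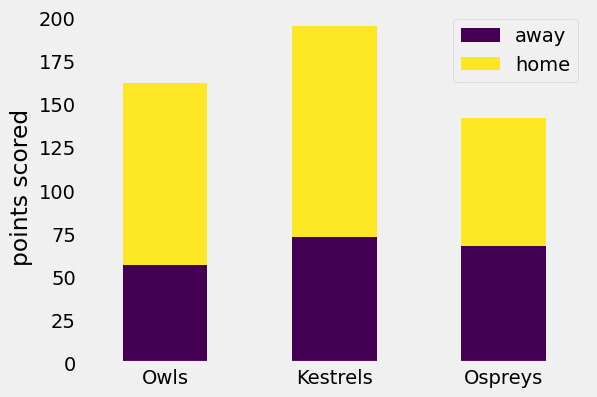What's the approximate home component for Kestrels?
home top ≈ 200, bottom ≈ 80; segment ≈ 120.

≈ 120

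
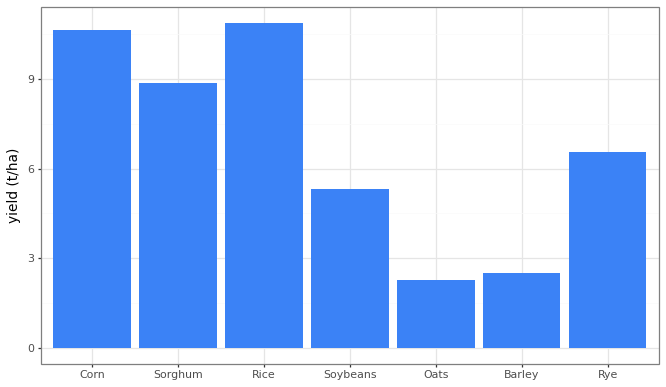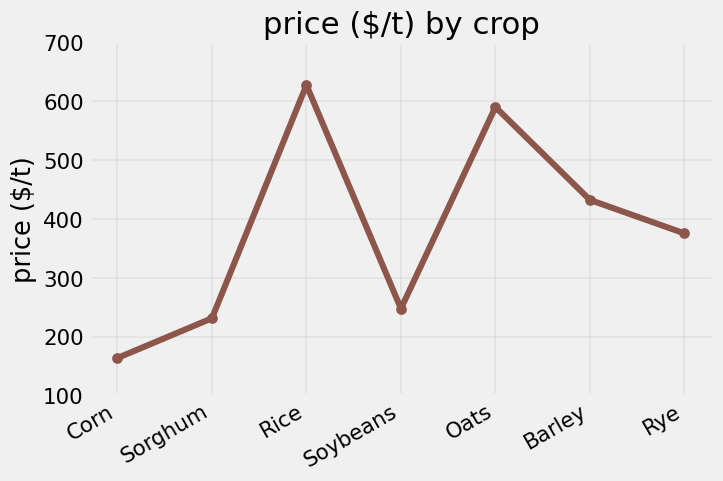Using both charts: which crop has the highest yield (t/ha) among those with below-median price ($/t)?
Corn

Chart 2 median price ($/t) ≈ 400; below-median crops: Corn, Sorghum, Soybeans. Among those, Corn has the highest yield (t/ha) (≈ 11).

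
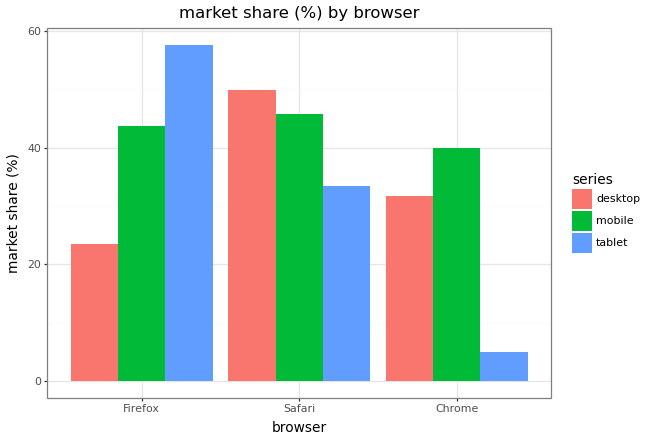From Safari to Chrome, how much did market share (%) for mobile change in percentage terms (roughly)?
≈ -11.1%

Safari ≈ 45, Chrome ≈ 40; (40 − 45) / 45 ≈ -11.1%.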